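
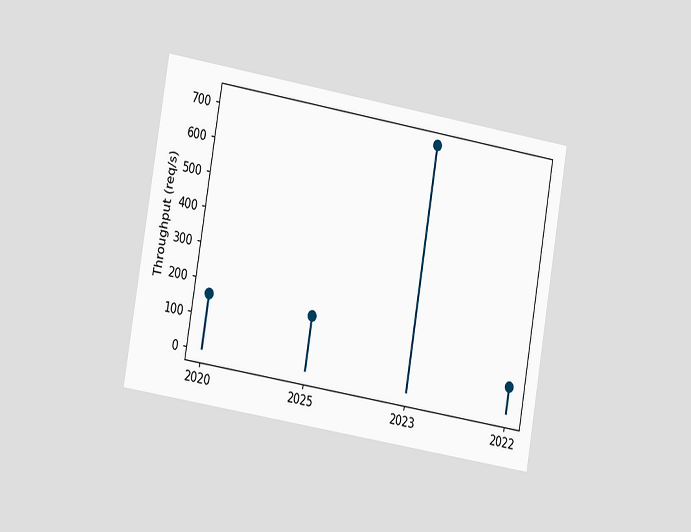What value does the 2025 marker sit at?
The chart is tilted about 10° clockwise and viewed slightly from the left. The 2025 marker sits at 160req/s.

160req/s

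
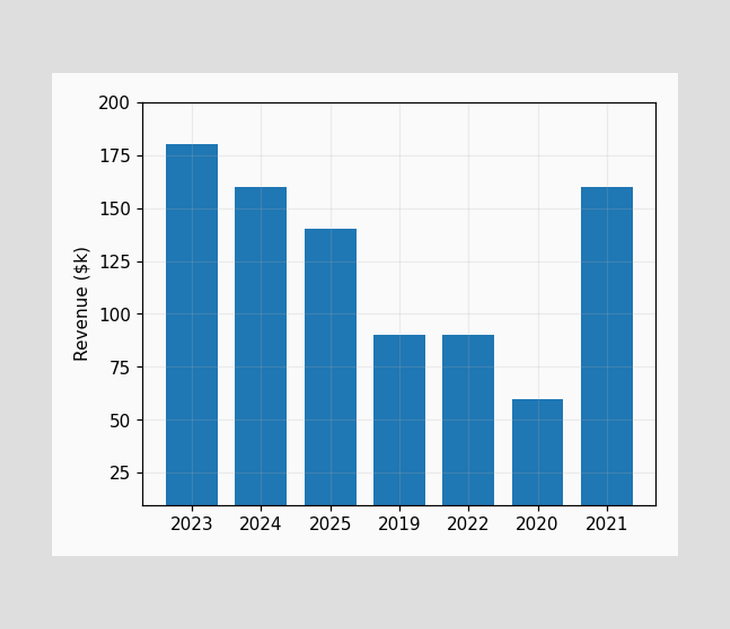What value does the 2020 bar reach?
$60k

Reading along the chart's y-axis, the 2020 bar reaches $60k.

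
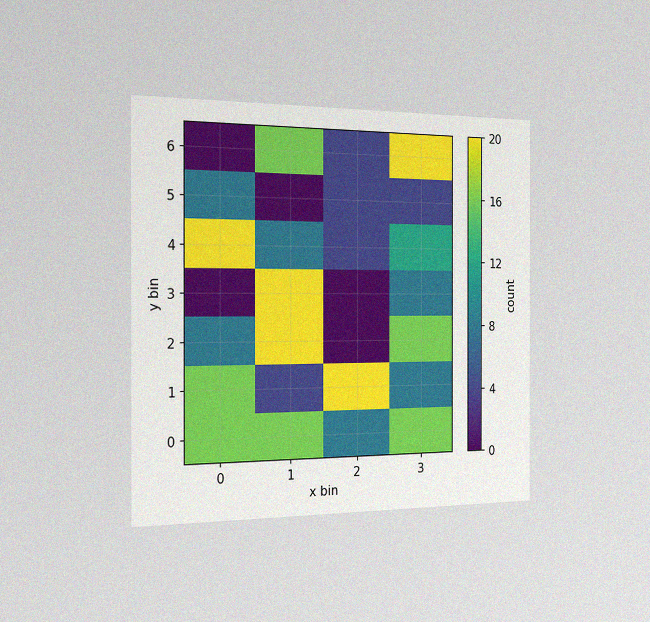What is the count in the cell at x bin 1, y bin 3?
20

The chart is viewed slightly from the left, with some photo noise. Matching the cell (1, 3) against the colorbar gives 20.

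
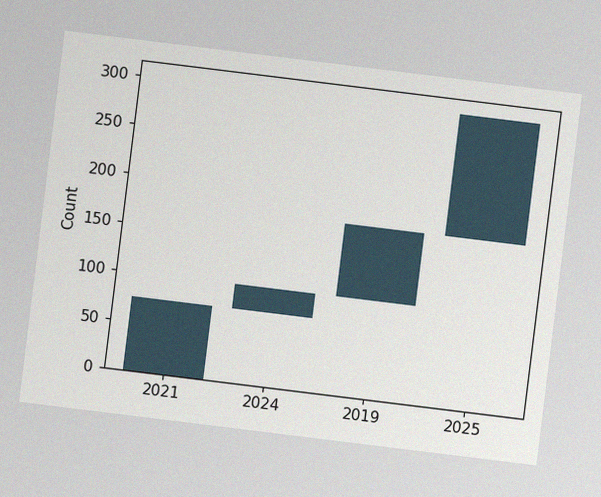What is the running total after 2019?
The chart is tilted about 7° clockwise, with some photo noise. After 2019 the running total reaches 175.

175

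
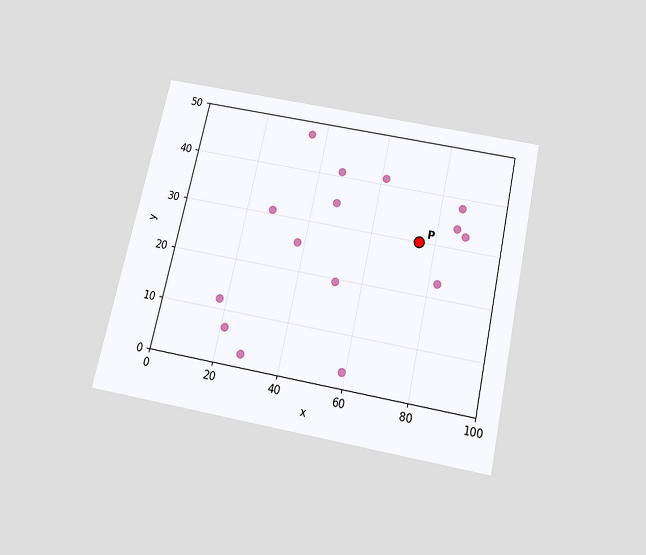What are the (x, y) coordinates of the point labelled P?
(75, 30)

The chart is tilted about 12° clockwise and viewed slightly from below. Following the gridlines from P to each axis, P sits at (75, 30).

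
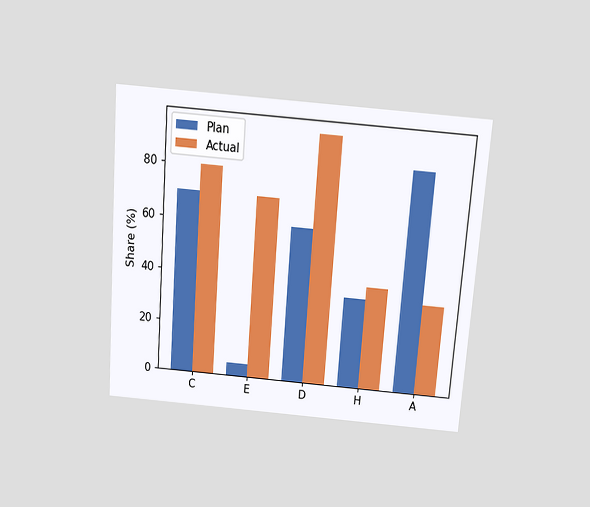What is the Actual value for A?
35%

The chart is tilted about 4° clockwise and viewed slightly from above. The Actual bar at A reaches 35% on the y-axis.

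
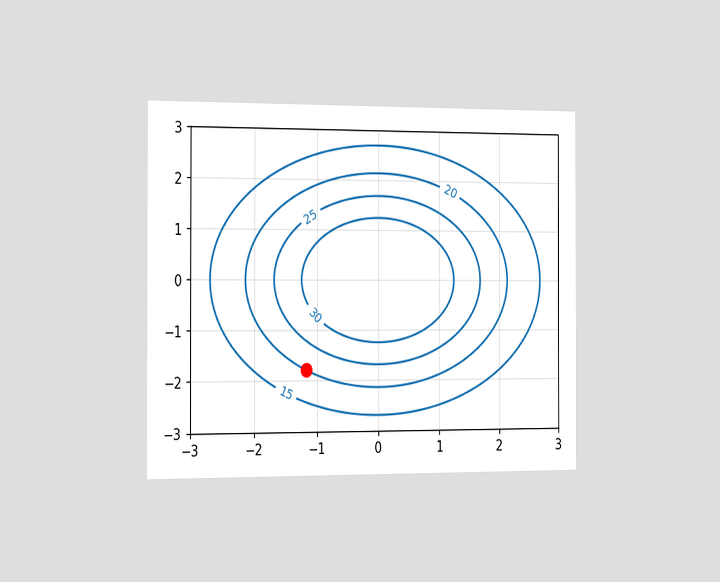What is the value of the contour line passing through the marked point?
20

The chart is viewed slightly from the left. The marked point sits on the contour labelled 20.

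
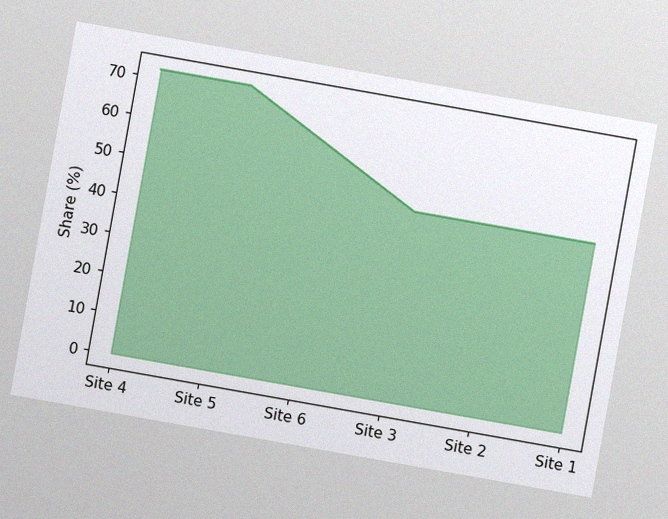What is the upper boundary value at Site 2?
The chart is tilted about 10° clockwise, with some photo noise. At Site 2 the upper boundary is at 48%.

48%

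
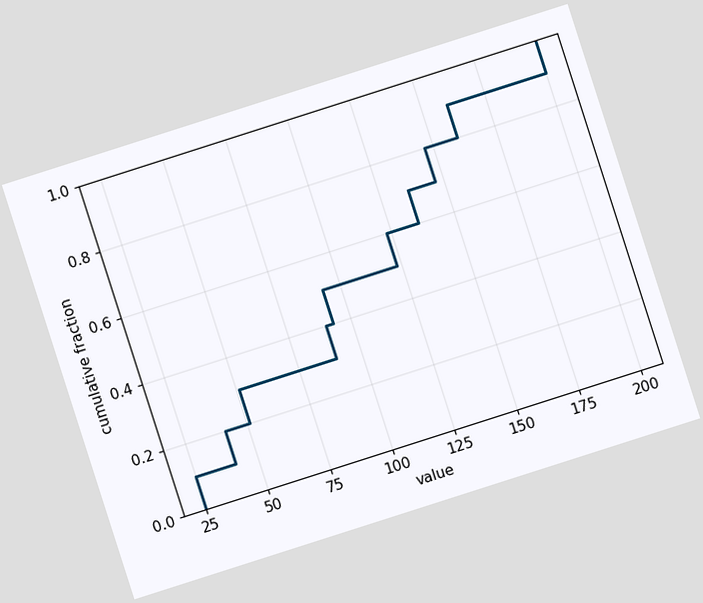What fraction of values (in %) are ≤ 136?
70%

The chart is tilted about 18° counter-clockwise. At x=136 the ECDF step is at 70%.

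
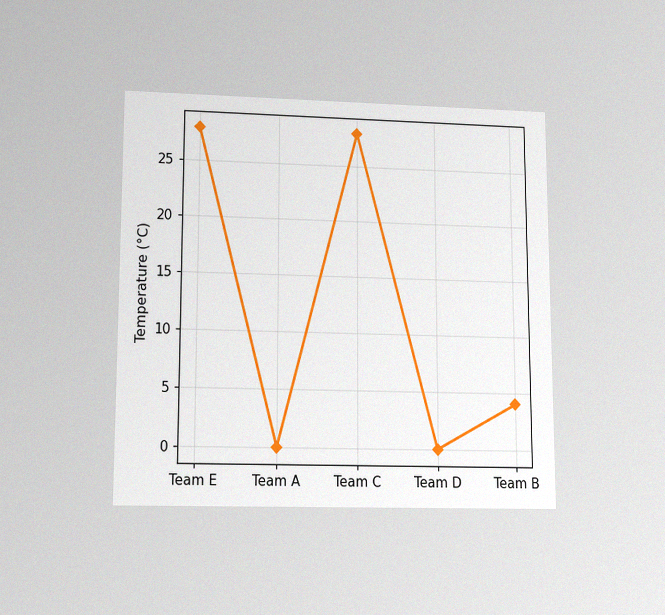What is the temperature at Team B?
4°C

The chart is viewed at a slight angle, with some photo noise. At Team B, the line is at 4°C.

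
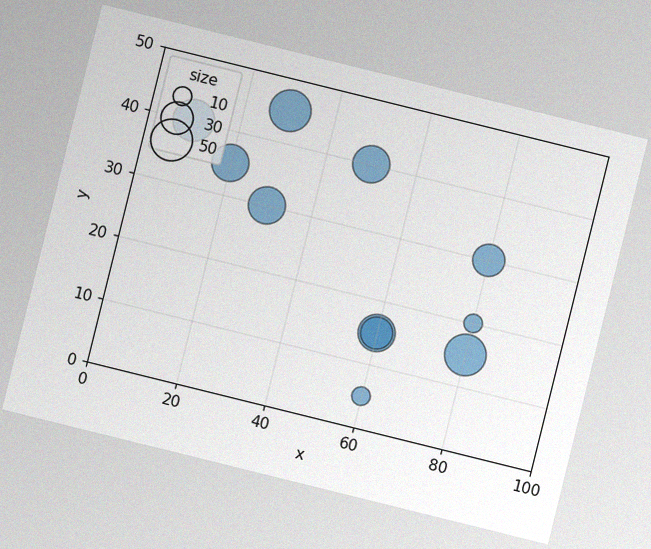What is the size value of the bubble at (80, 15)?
50

The chart is tilted about 14° clockwise, with some photo noise. Matching the bubble at (80, 15) against the size legend gives 50.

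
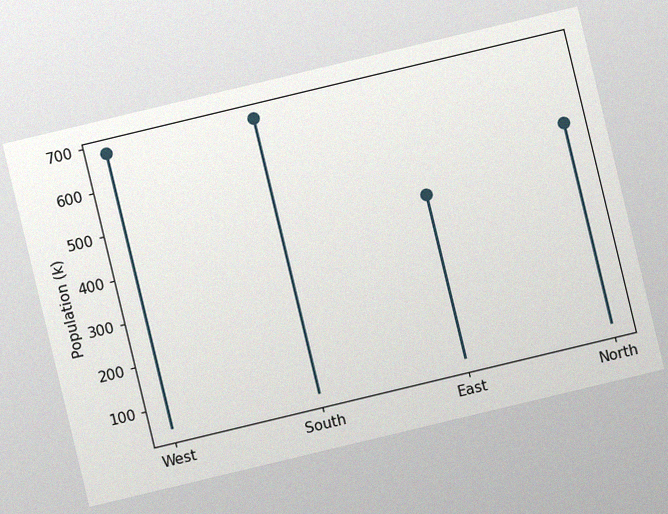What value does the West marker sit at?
680k

The chart is tilted about 13° counter-clockwise, with some photo noise. The West marker sits at 680k.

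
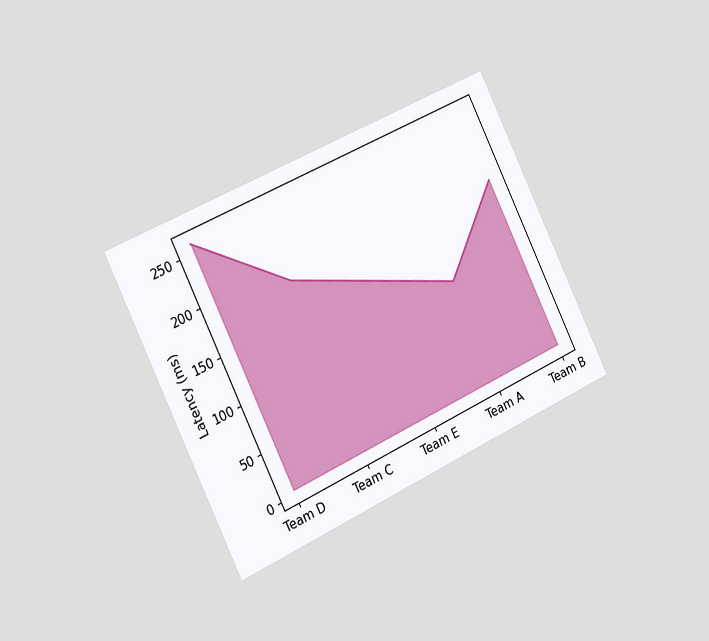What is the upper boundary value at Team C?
185ms

The chart is tilted about 26° counter-clockwise and viewed slightly from the left. At Team C the upper boundary is at 185ms.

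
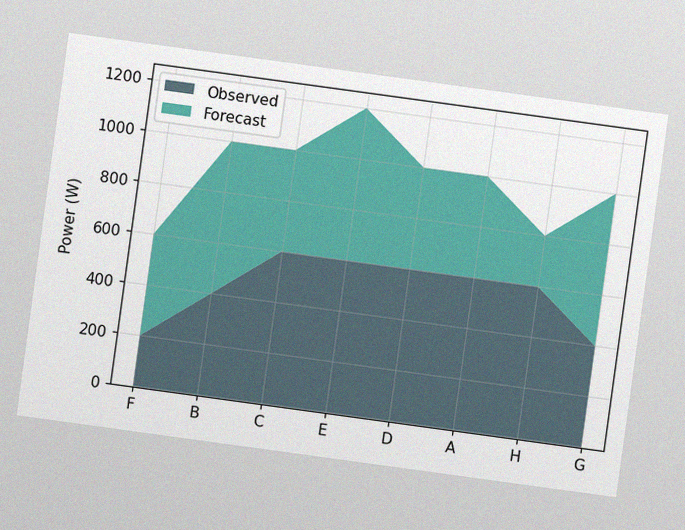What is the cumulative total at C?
1000W

The chart is tilted about 8° clockwise, with some photo noise. The stacked total at C reaches 1000W.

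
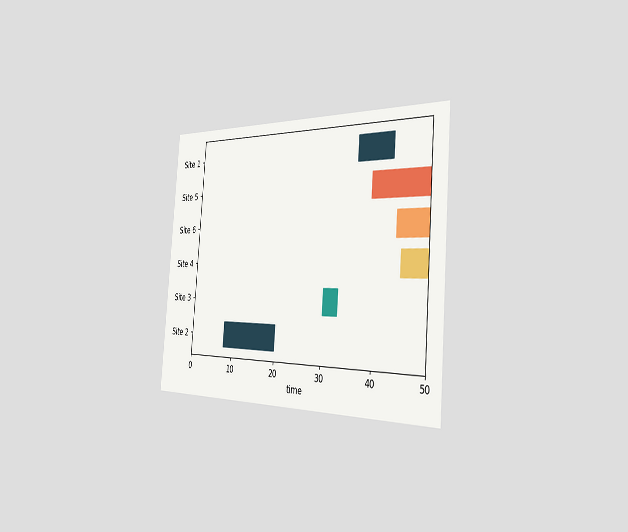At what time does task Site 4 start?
45

The chart is tilted about 5° clockwise and viewed slightly from the right. The Site 4 bar begins at t=45.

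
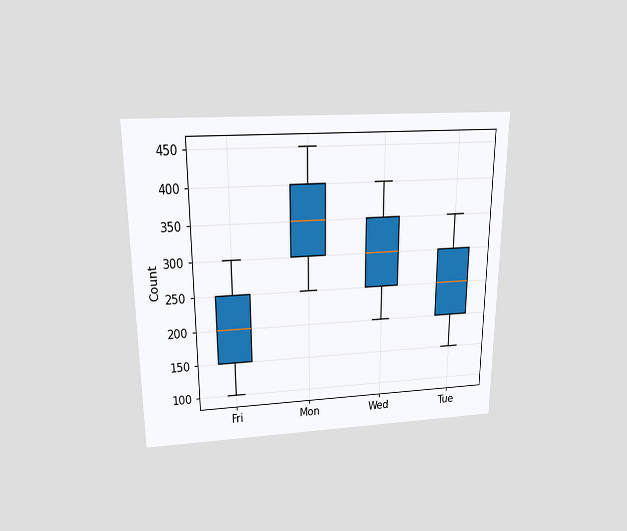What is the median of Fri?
200

The chart is viewed slightly from above. The median line in the Fri box sits at 200.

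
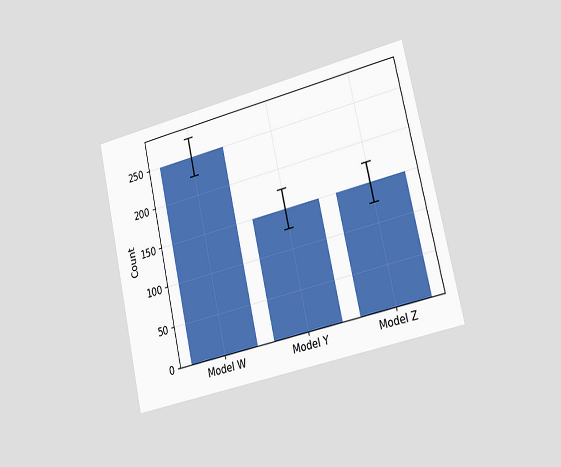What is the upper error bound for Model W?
275

The chart is tilted about 13° counter-clockwise and viewed slightly from the right. The Model W bar's upper whisker reaches 275.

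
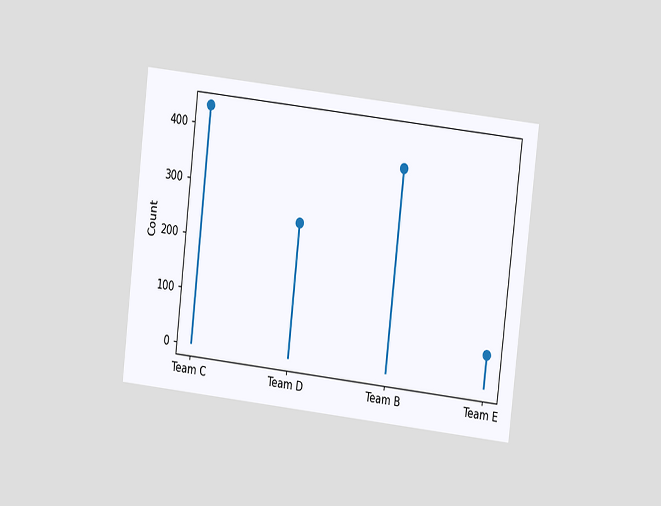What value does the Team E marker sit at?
The chart is tilted about 7° clockwise and viewed at a slight angle. The Team E marker sits at 62.

62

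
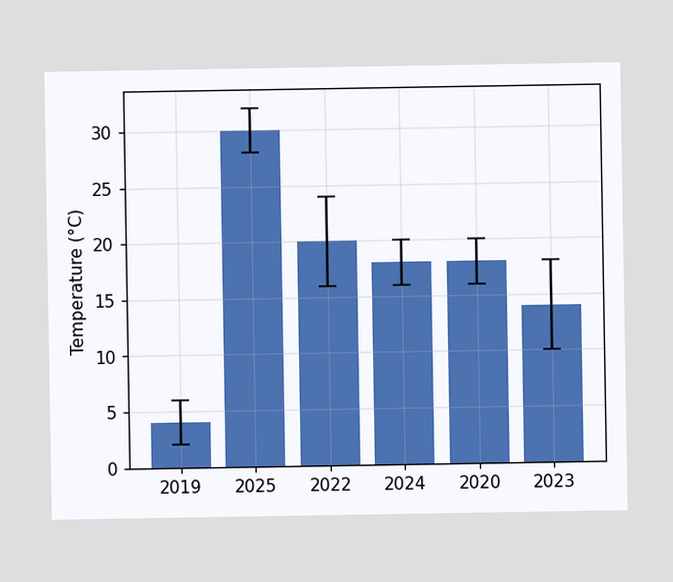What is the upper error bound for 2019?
The 2019 bar's upper whisker reaches 6°C.

6°C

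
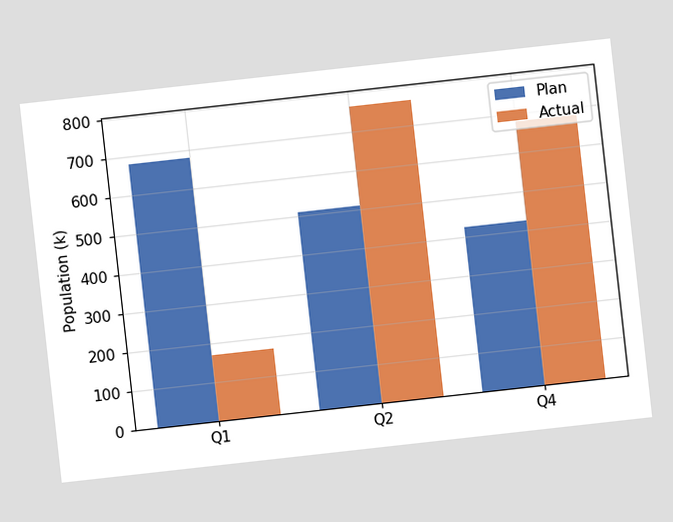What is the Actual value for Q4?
680k

The chart is tilted about 6° counter-clockwise. The Actual bar at Q4 reaches 680k on the y-axis.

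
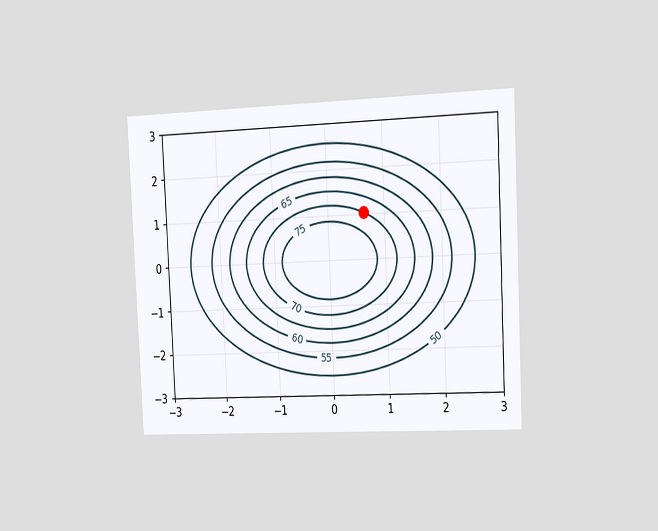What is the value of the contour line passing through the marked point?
The chart is tilted about 3° counter-clockwise and viewed slightly from the right. The marked point sits on the contour labelled 70.

70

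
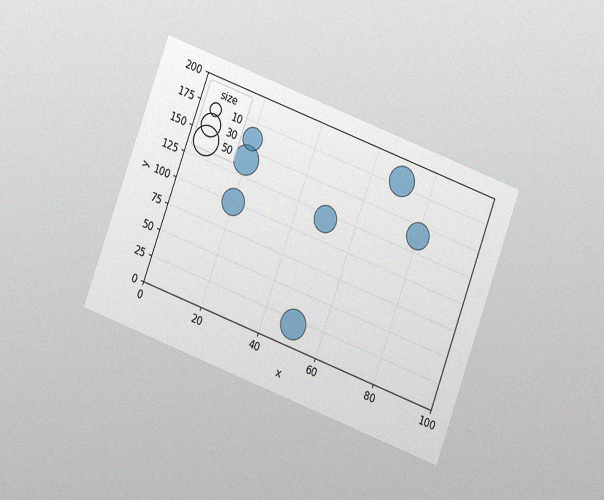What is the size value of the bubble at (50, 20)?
The chart is tilted about 20° clockwise and viewed at a slight angle, with some photo noise. Matching the bubble at (50, 20) against the size legend gives 50.

50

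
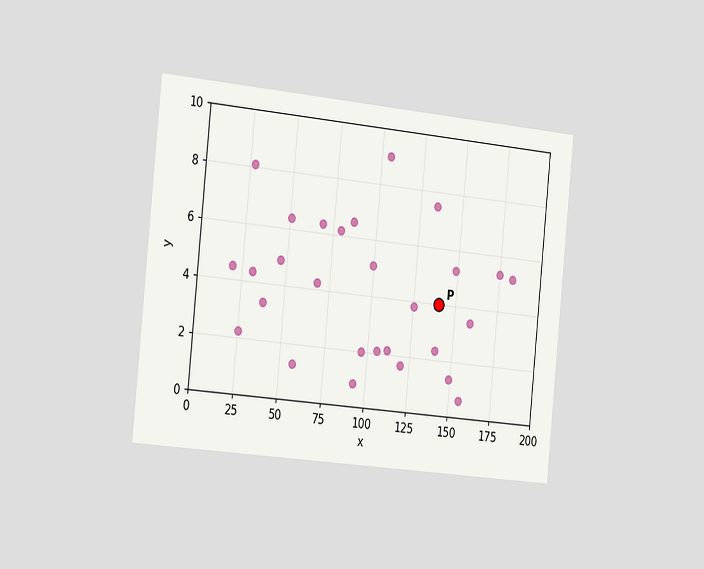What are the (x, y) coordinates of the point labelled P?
The chart is tilted about 6° clockwise and viewed slightly from the left. Following the gridlines from P to each axis, P sits at (140, 4).

(140, 4)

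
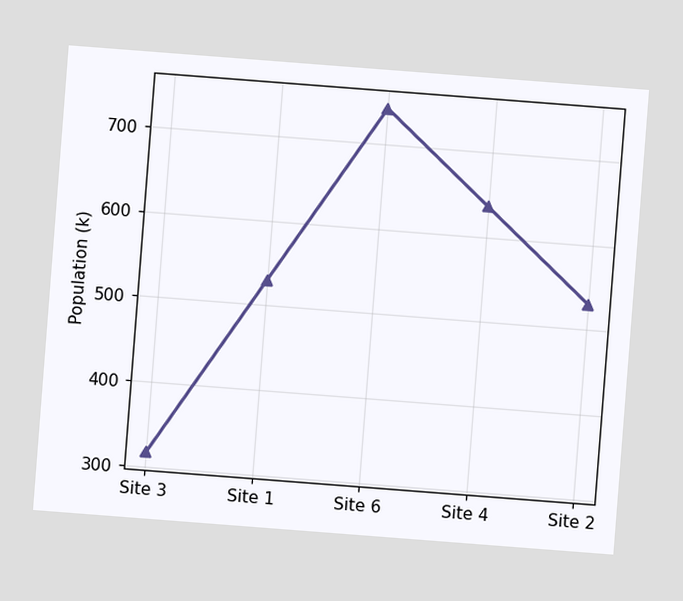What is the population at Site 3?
The chart is tilted about 4° clockwise. At Site 3, the line is at 318k.

318k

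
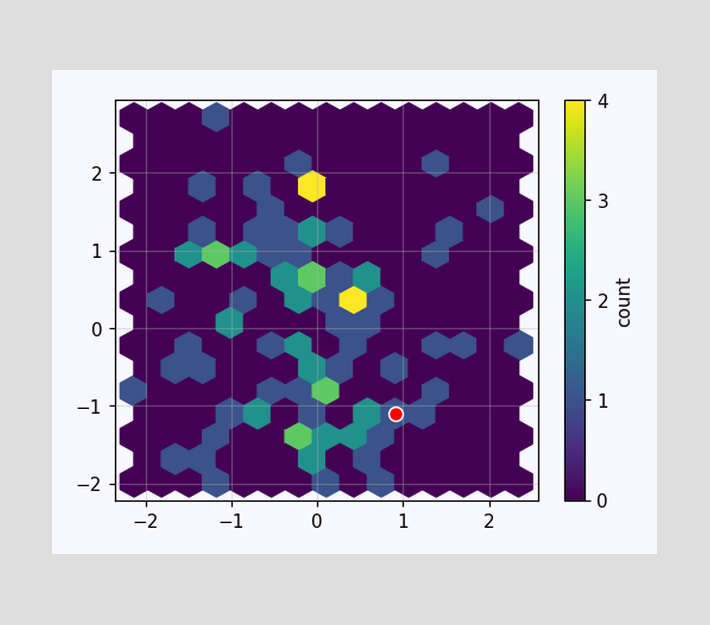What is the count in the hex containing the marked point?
1

The marked hex reads 1 on the colorbar.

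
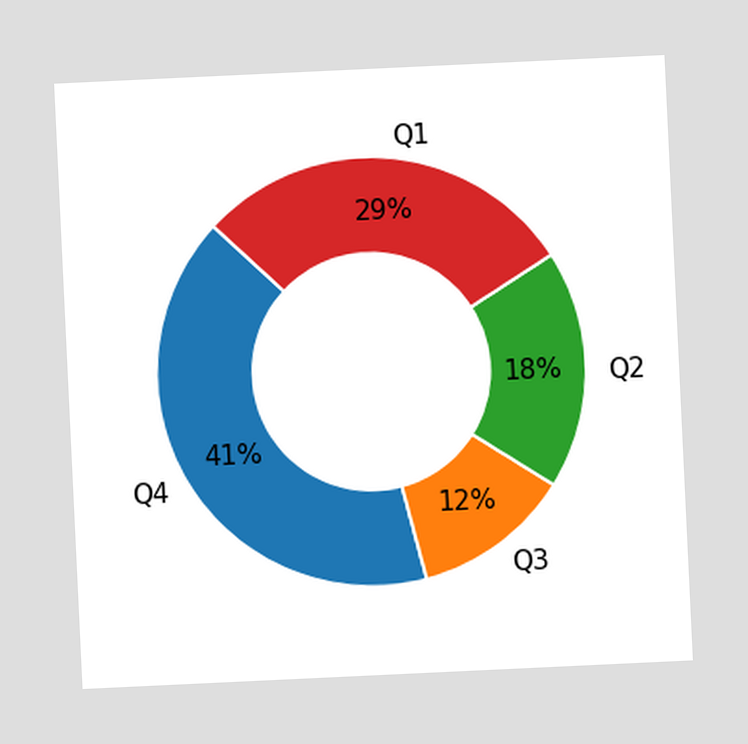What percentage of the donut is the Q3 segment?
The chart is tilted about 3° counter-clockwise. The Q3 segment takes up 12% of the ring.

12%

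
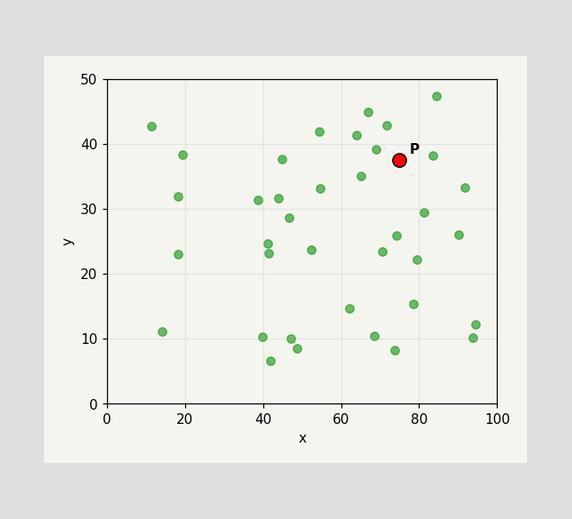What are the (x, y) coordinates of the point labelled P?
(75, 37.5)

Following the gridlines from P to each axis, P sits at (75, 37.5).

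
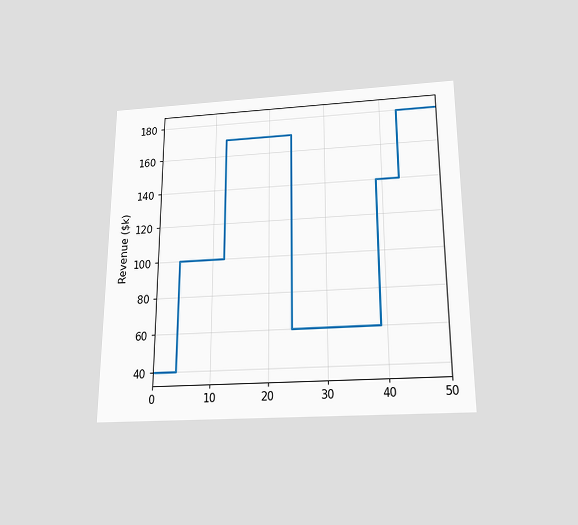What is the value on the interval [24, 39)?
The chart is viewed slightly from below. On [24, 39) the step sits at $60k.

$60k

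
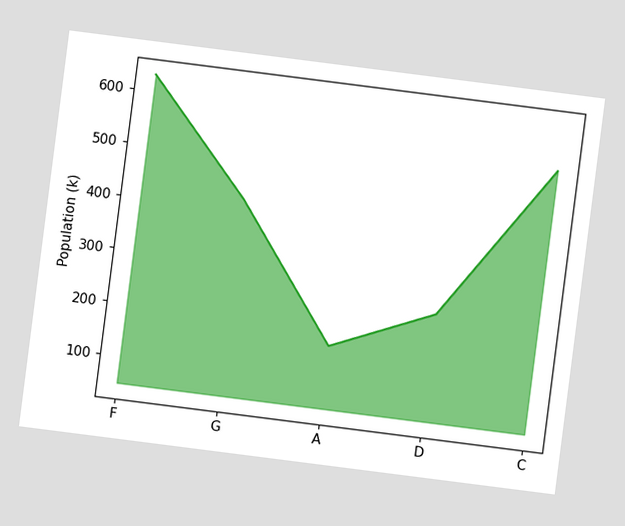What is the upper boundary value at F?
The chart is tilted about 7° clockwise. At F the upper boundary is at 630k.

630k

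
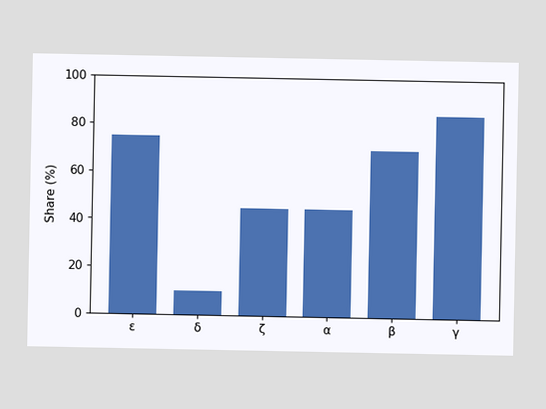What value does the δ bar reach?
Reading along the chart's y-axis, the δ bar reaches 10%.

10%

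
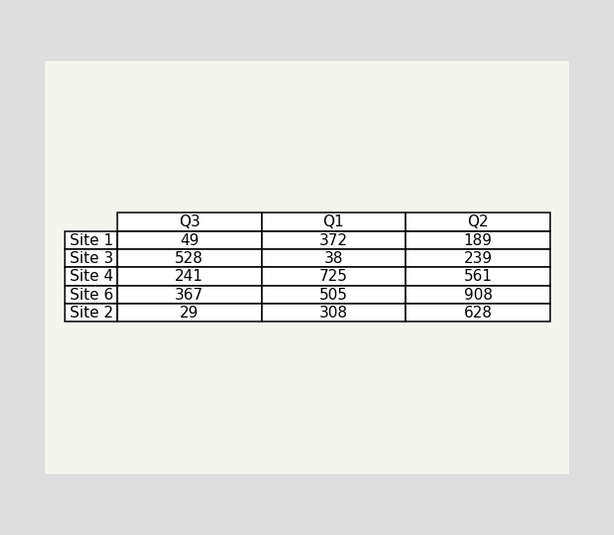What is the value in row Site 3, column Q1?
The (Site 3, Q1) cell reads 38.

38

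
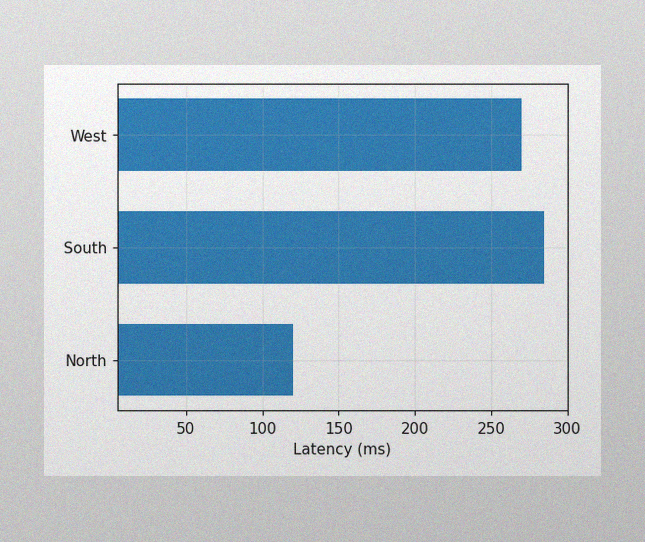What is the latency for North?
120ms

The image has some photo noise and uneven lighting. Reading along the chart's x-axis, the North bar reaches 120ms.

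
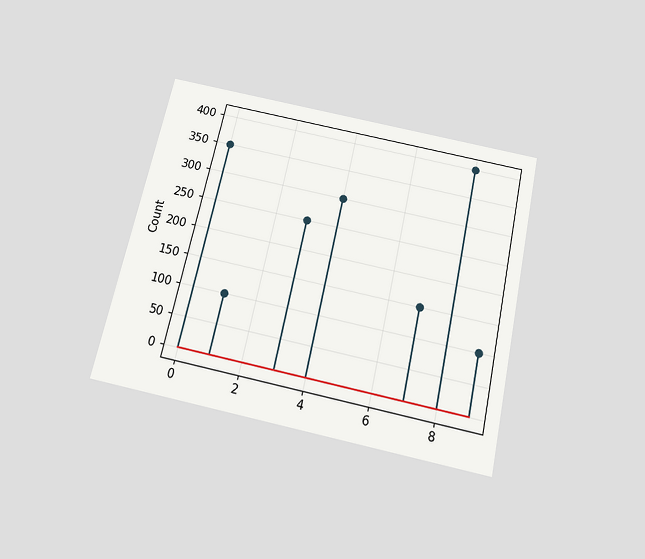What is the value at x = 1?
The chart is tilted about 12° clockwise and viewed slightly from below. The stem at x=1 reaches 100.

100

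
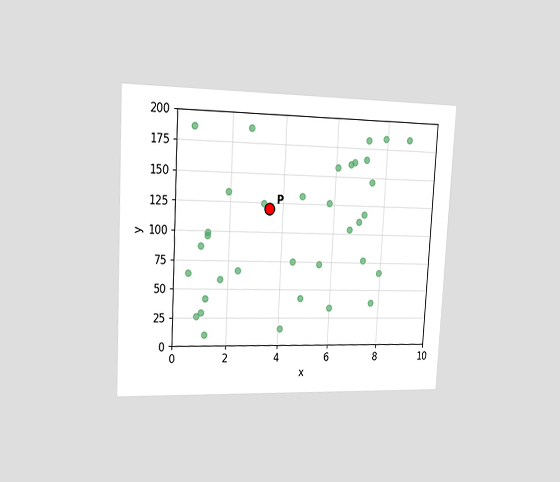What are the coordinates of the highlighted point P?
The chart is tilted about 3° clockwise and viewed slightly from the left. Following the gridlines from P to each axis, P sits at (3.5, 120).

(3.5, 120)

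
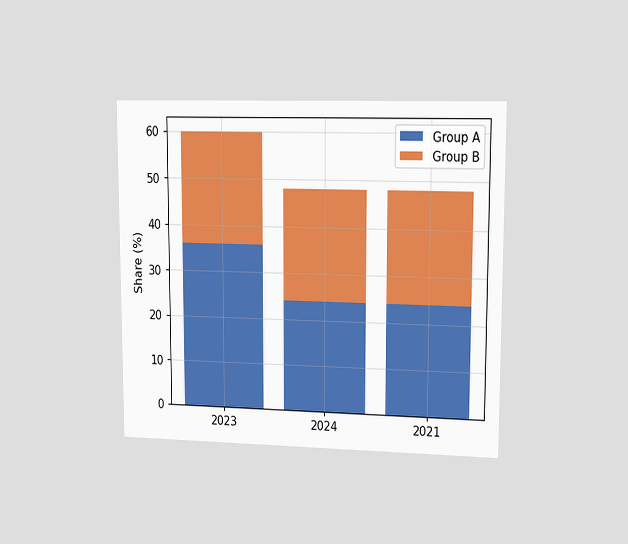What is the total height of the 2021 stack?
The chart is viewed slightly from the right. The 2021 stack's top reaches 48% on the y-axis.

48%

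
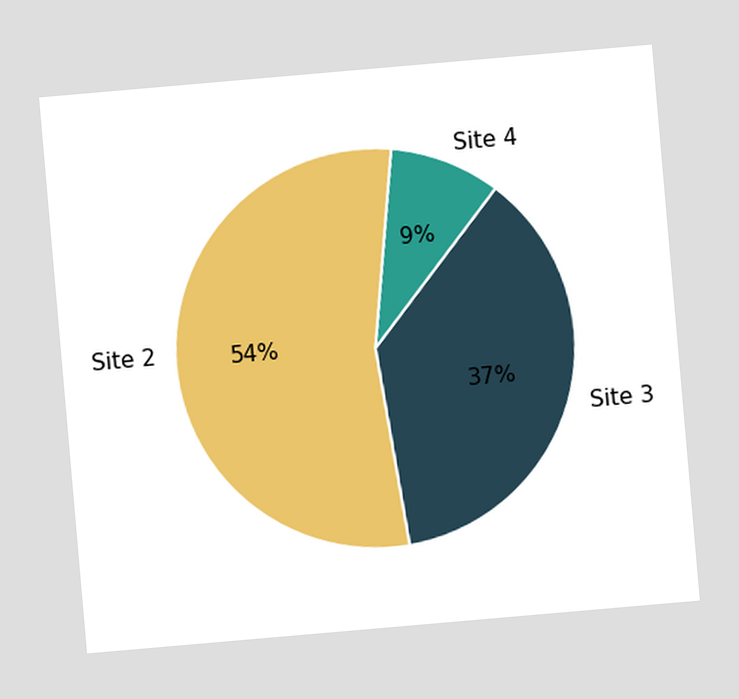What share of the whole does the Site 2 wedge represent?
54%

The chart is tilted about 5° counter-clockwise. The Site 2 slice takes up 54% of the pie.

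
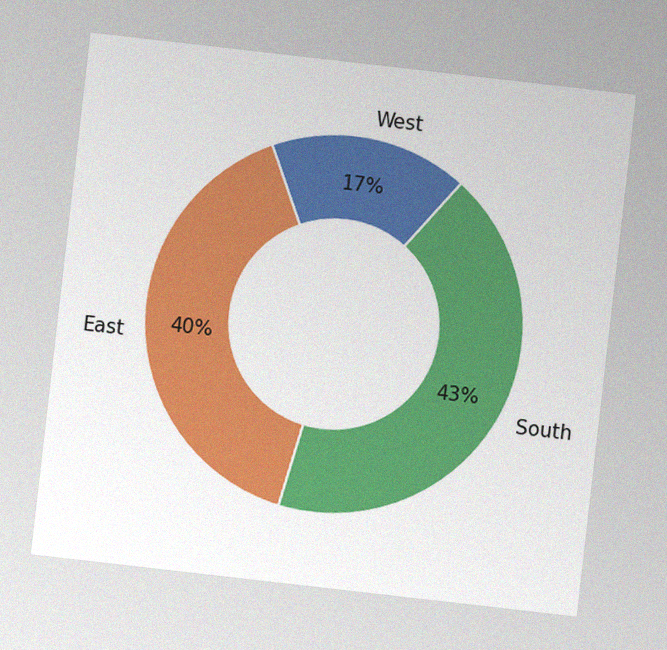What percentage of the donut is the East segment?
The chart is tilted about 7° clockwise, with some photo noise. The East segment takes up 40% of the ring.

40%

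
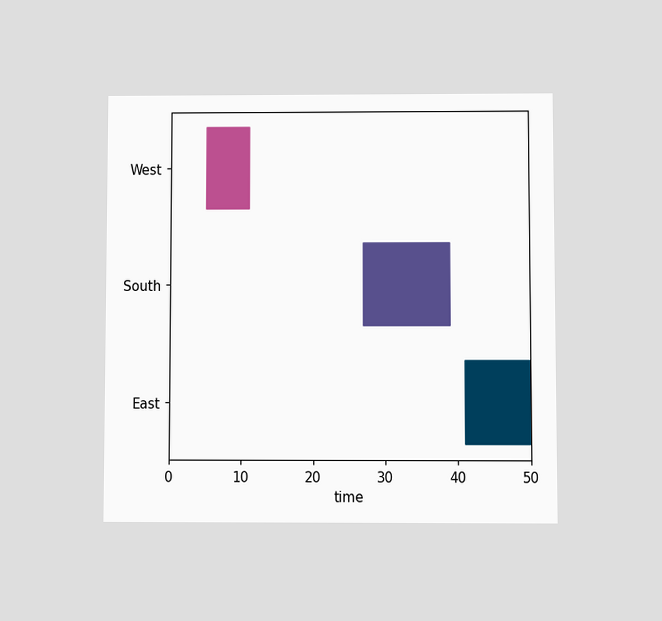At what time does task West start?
The chart is viewed at a slight angle. The West bar begins at t=5.

5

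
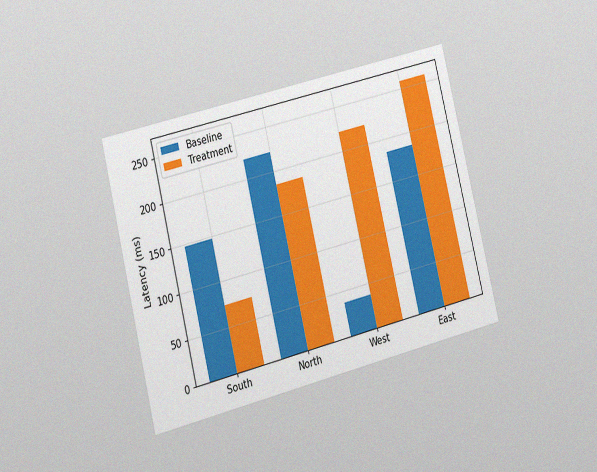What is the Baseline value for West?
The chart is tilted about 14° counter-clockwise and viewed at a slight angle, with some photo noise. The Baseline bar at West reaches 37ms on the y-axis.

37ms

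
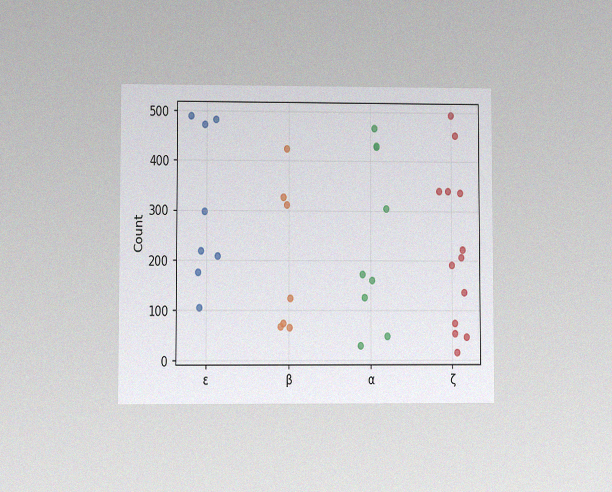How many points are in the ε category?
The chart is viewed at a slight angle, with some photo noise. Counting the markers in the ε column gives 8.

8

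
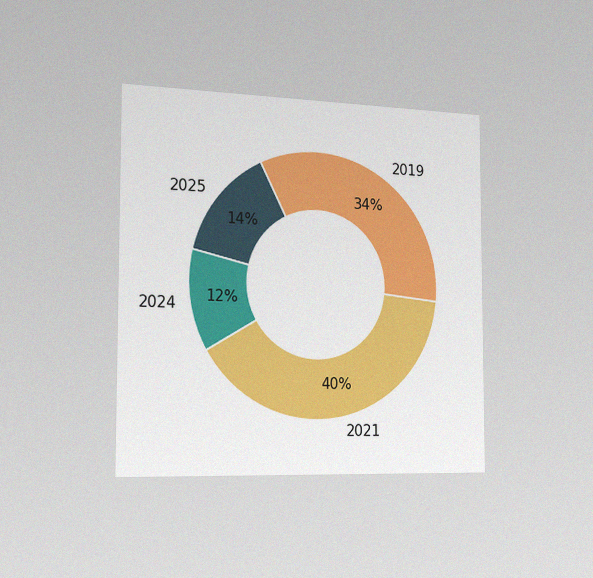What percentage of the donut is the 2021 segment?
The chart is viewed slightly from the left, with some photo noise. The 2021 segment takes up 40% of the ring.

40%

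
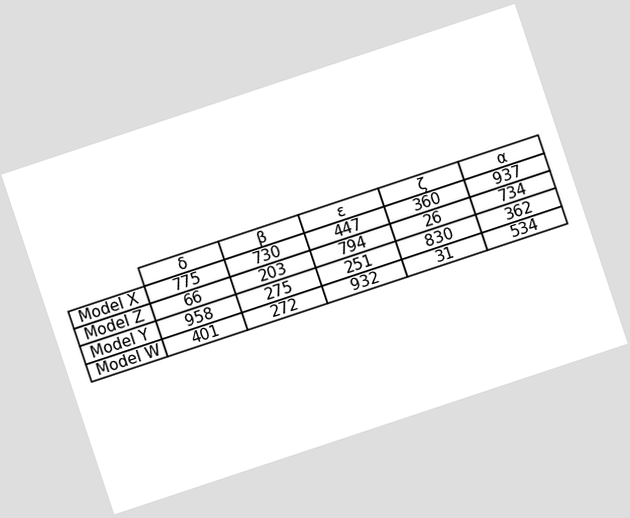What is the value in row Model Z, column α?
734

The chart is tilted about 18° counter-clockwise. The (Model Z, α) cell reads 734.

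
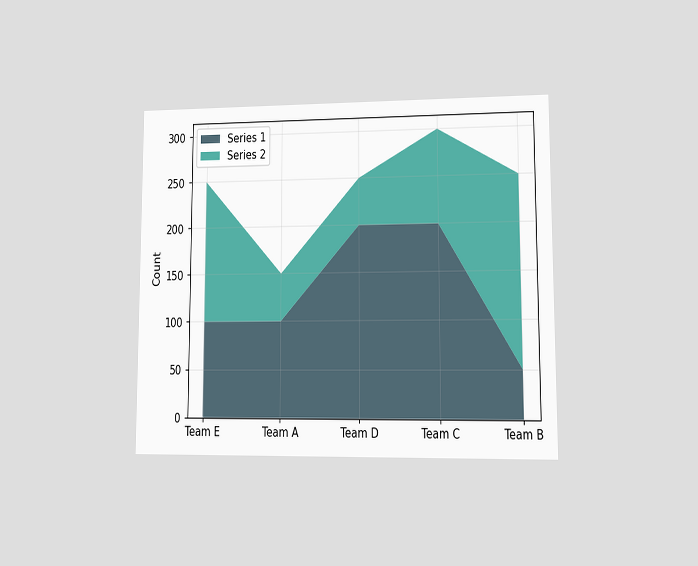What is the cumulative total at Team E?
250

The chart is viewed at a slight angle. The stacked total at Team E reaches 250.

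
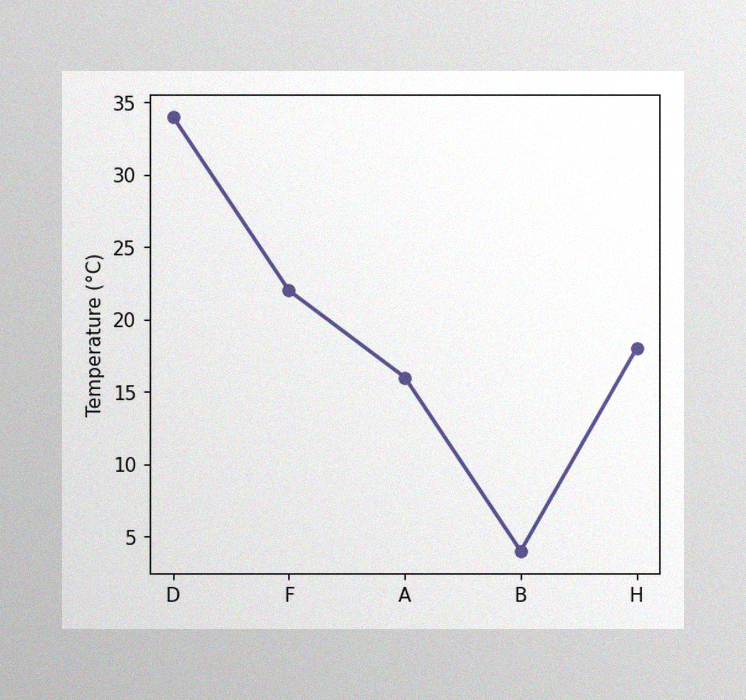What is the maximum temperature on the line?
34°C

The image has some photo noise and uneven lighting. The highest point is at D, and reading across to the y-axis gives 34°C.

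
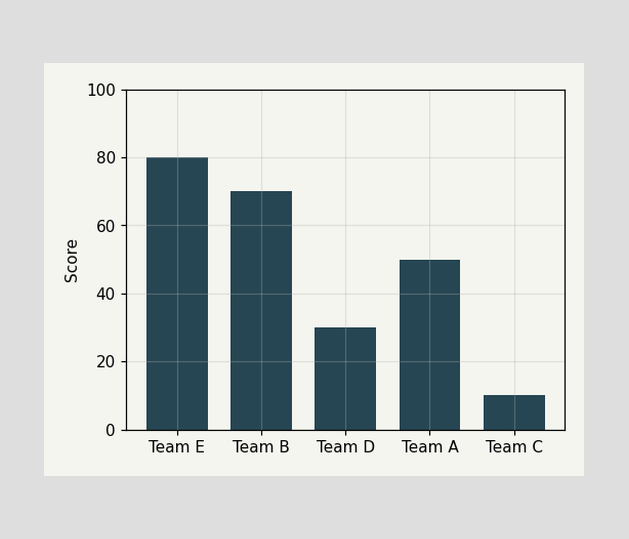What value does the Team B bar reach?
Reading along the chart's y-axis, the Team B bar reaches 70.

70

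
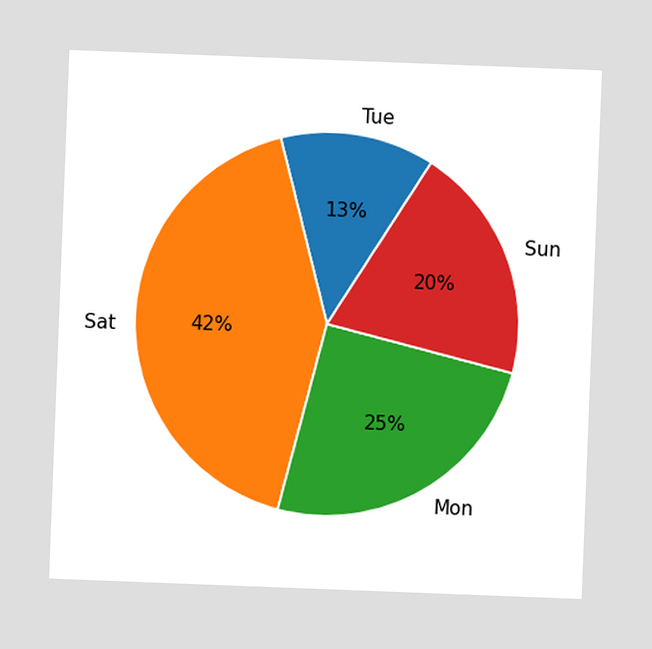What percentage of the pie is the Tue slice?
The chart is tilted about 2° clockwise. The Tue slice takes up 13% of the pie.

13%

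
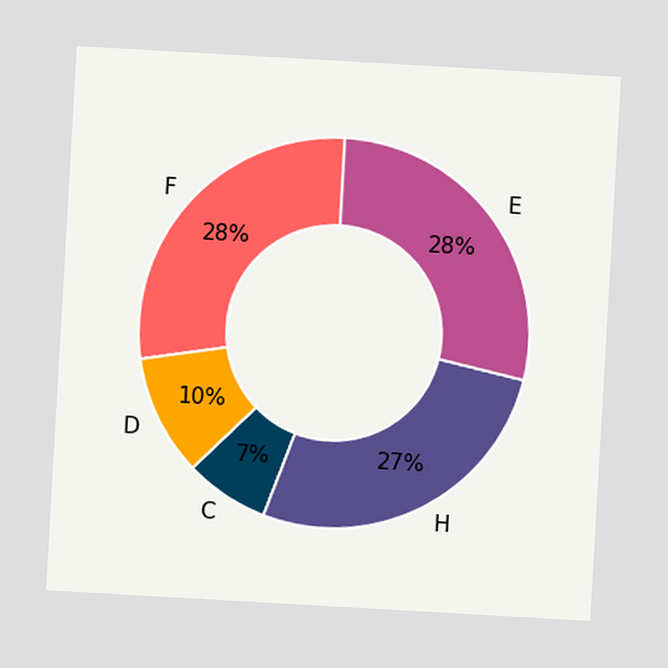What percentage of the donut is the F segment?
The chart is tilted about 3° clockwise. The F segment takes up 28% of the ring.

28%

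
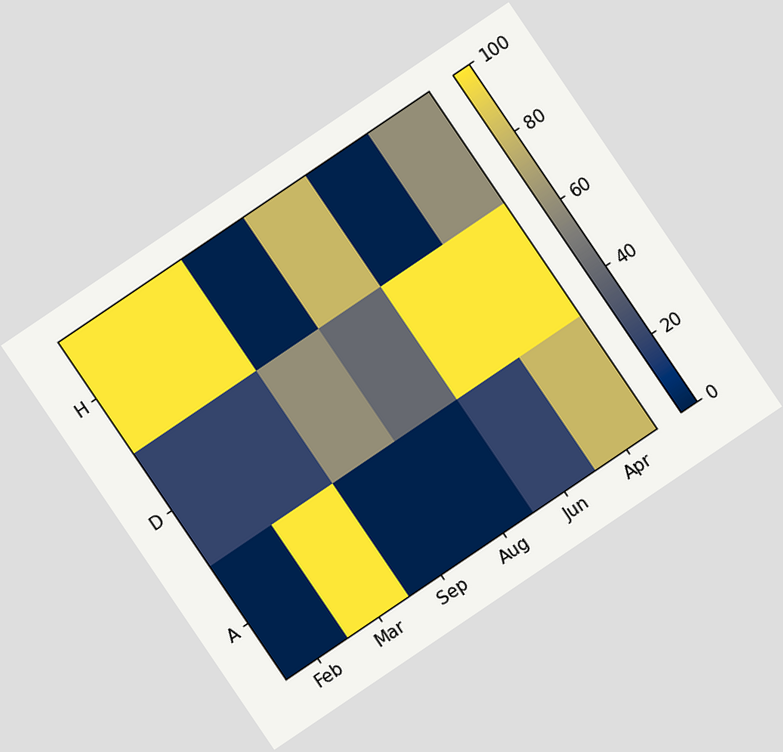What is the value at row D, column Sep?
The chart is tilted about 34° counter-clockwise. Matching cell (D, Sep) against the colorbar gives 60.

60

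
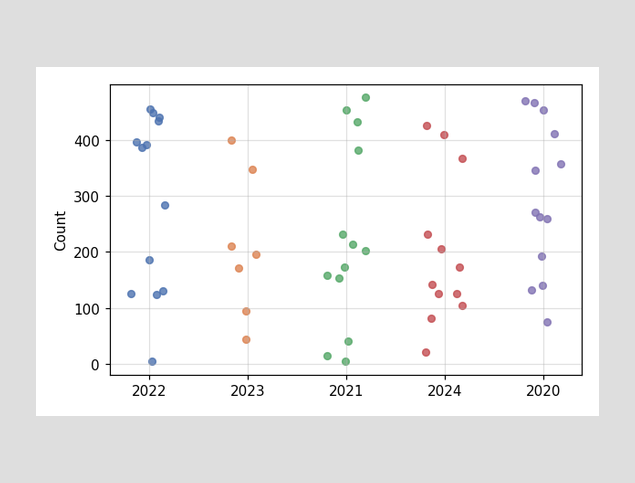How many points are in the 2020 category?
Counting the markers in the 2020 column gives 13.

13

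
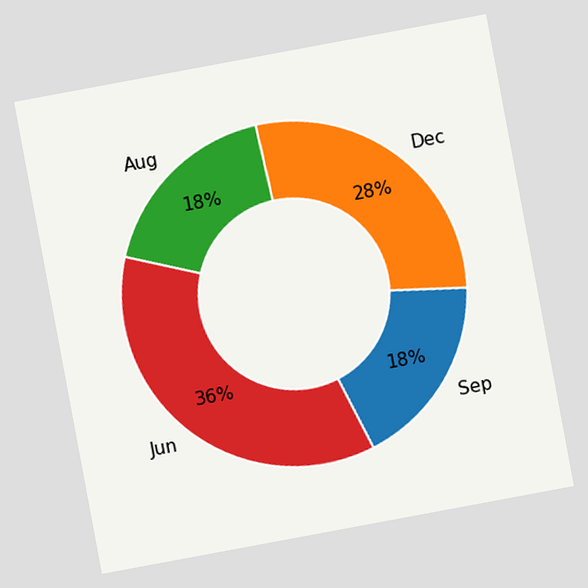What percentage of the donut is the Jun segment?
The chart is tilted about 11° counter-clockwise. The Jun segment takes up 36% of the ring.

36%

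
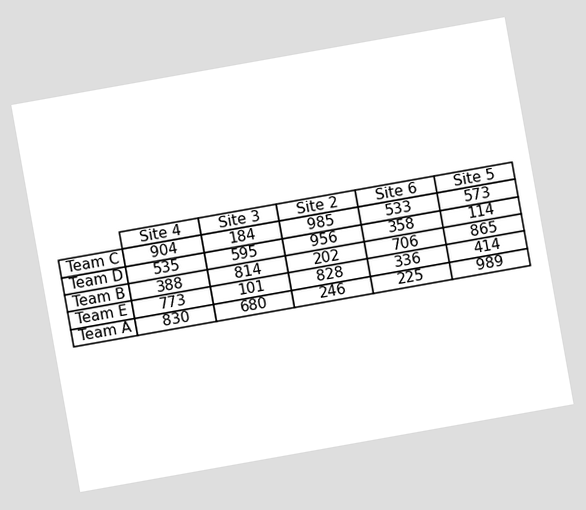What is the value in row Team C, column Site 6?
The chart is tilted about 10° counter-clockwise. The (Team C, Site 6) cell reads 533.

533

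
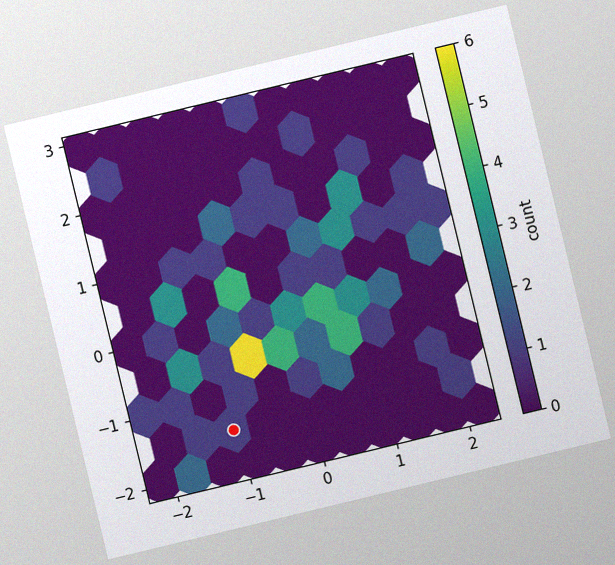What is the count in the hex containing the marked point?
1

The chart is tilted about 14° counter-clockwise, with some photo noise. The marked hex reads 1 on the colorbar.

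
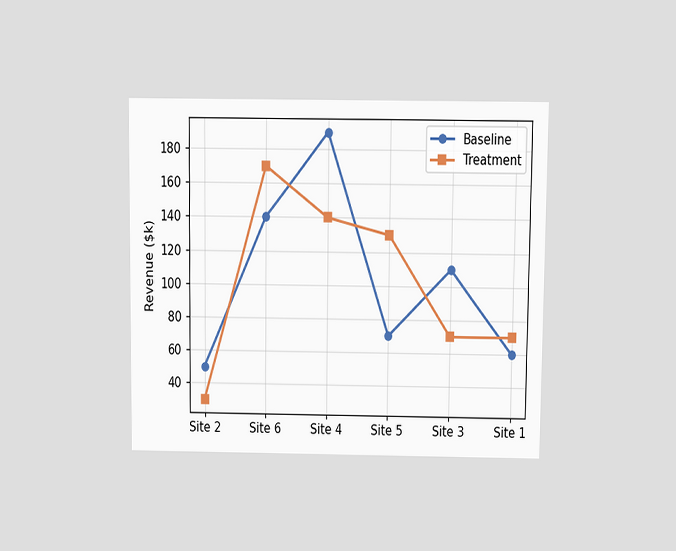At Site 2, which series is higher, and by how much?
Baseline, by $20k

The chart is viewed at a slight angle. At Site 2, Baseline sits above the other line by $20k.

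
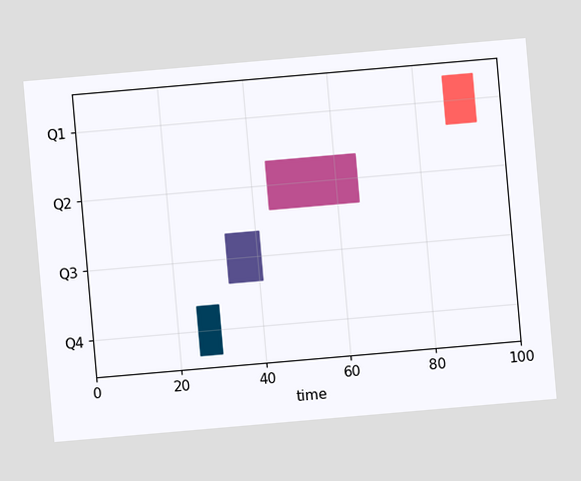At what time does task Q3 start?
33

The chart is tilted about 5° counter-clockwise. The Q3 bar begins at t=33.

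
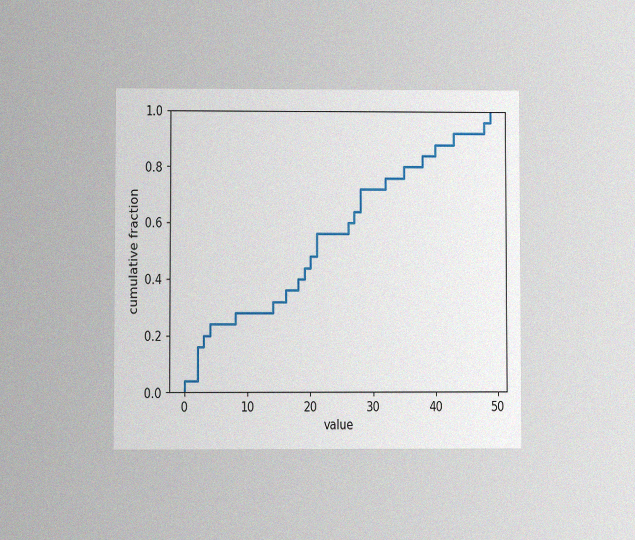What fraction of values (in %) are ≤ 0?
4%

The chart is viewed at a slight angle, with some photo noise. At x=0 the ECDF step is at 4%.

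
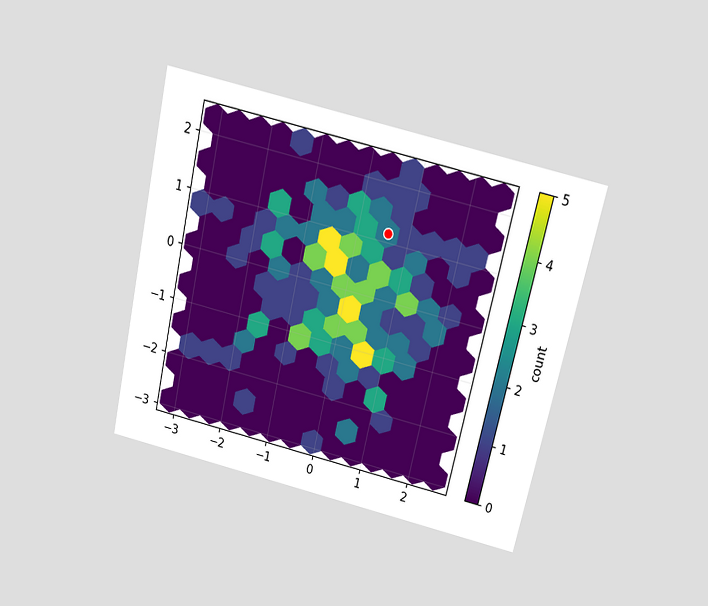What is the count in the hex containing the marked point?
2

The chart is tilted about 13° clockwise and viewed slightly from above. The marked hex reads 2 on the colorbar.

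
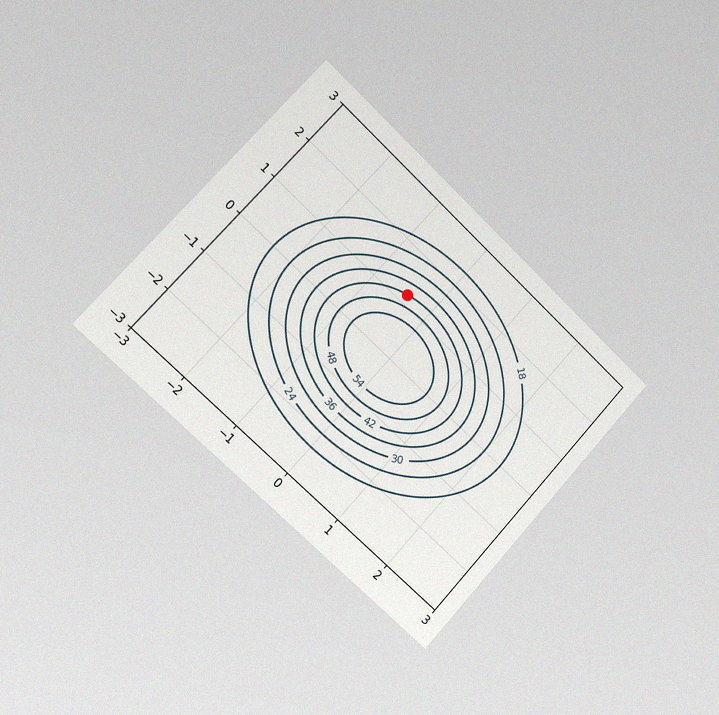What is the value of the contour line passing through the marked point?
42

The chart is tilted about 43° clockwise and viewed slightly from the left, with some photo noise. The marked point sits on the contour labelled 42.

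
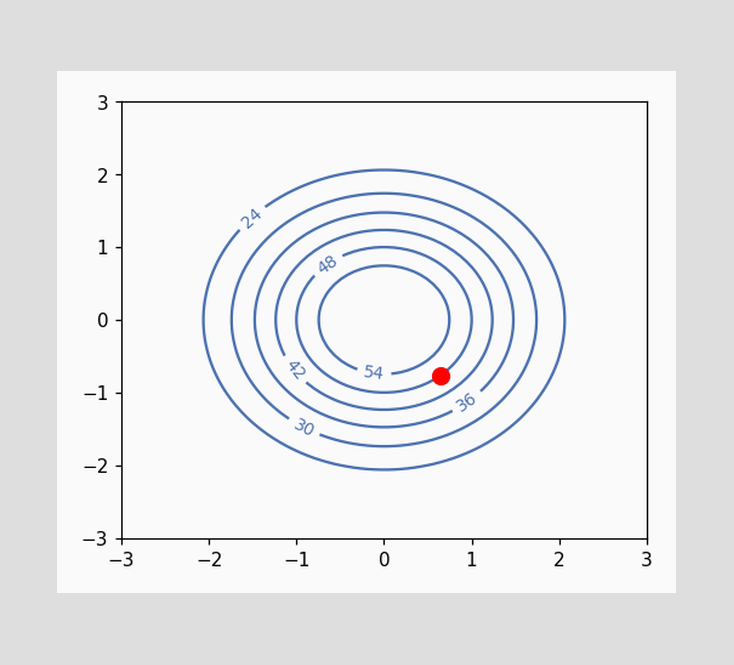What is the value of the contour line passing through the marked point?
48

The marked point sits on the contour labelled 48.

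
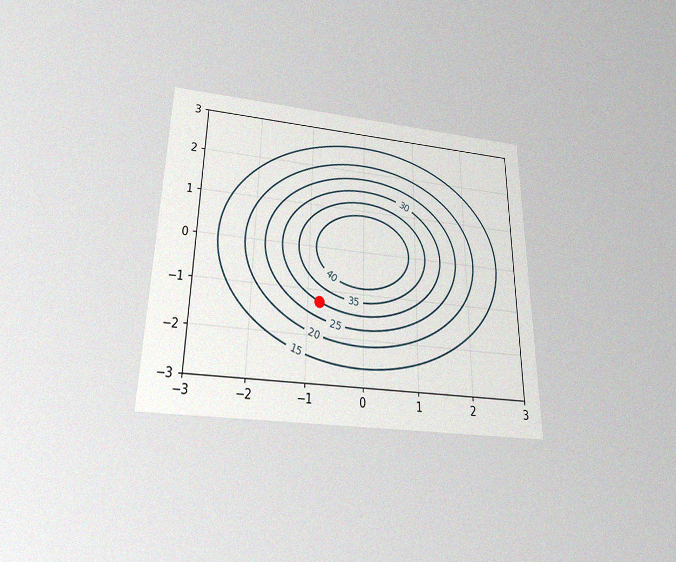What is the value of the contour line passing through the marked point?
30

The chart is viewed slightly from below, with some photo noise. The marked point sits on the contour labelled 30.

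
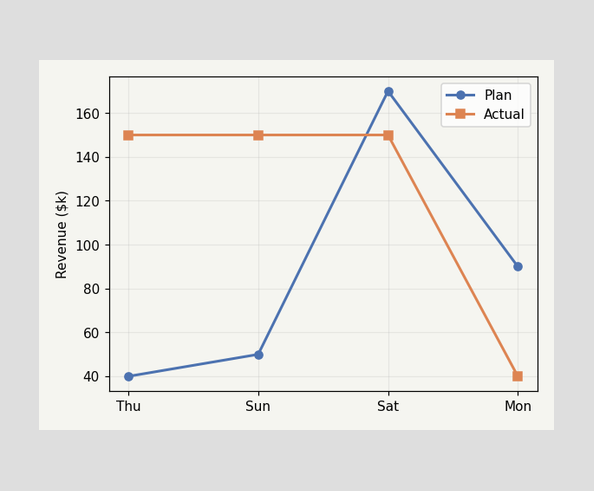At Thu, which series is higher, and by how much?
At Thu, Actual sits above the other line by $110k.

Actual, by $110k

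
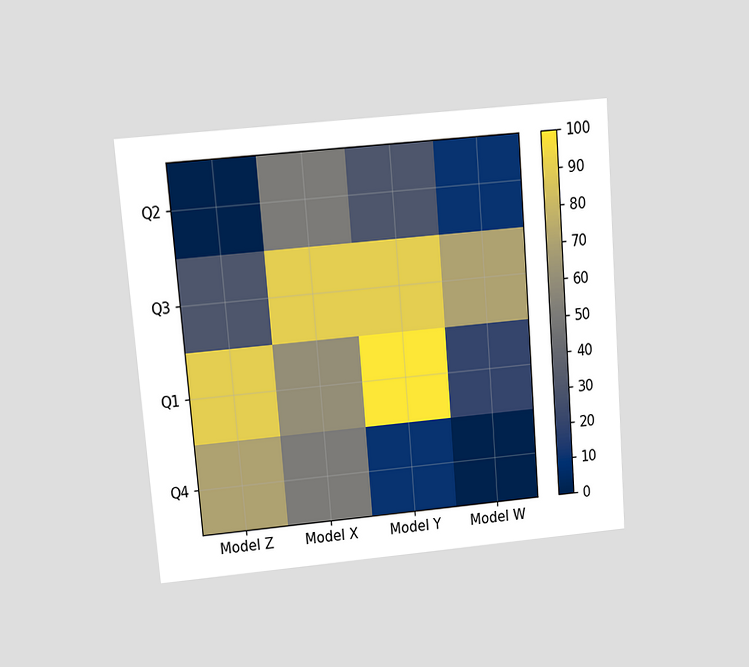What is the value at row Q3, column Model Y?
90

The chart is tilted about 5° counter-clockwise and viewed at a slight angle. Matching cell (Q3, Model Y) against the colorbar gives 90.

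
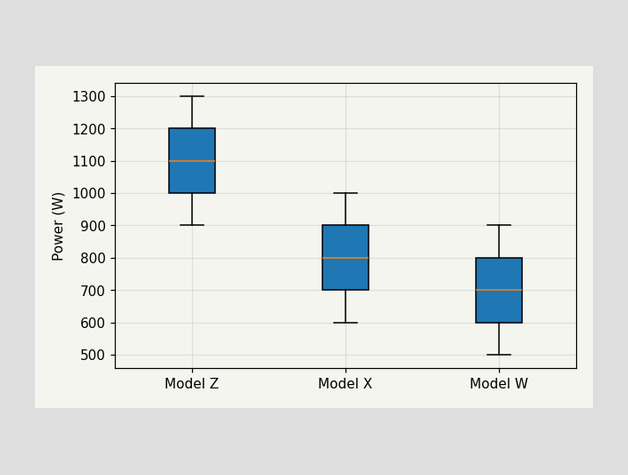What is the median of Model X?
800W

The median line in the Model X box sits at 800W.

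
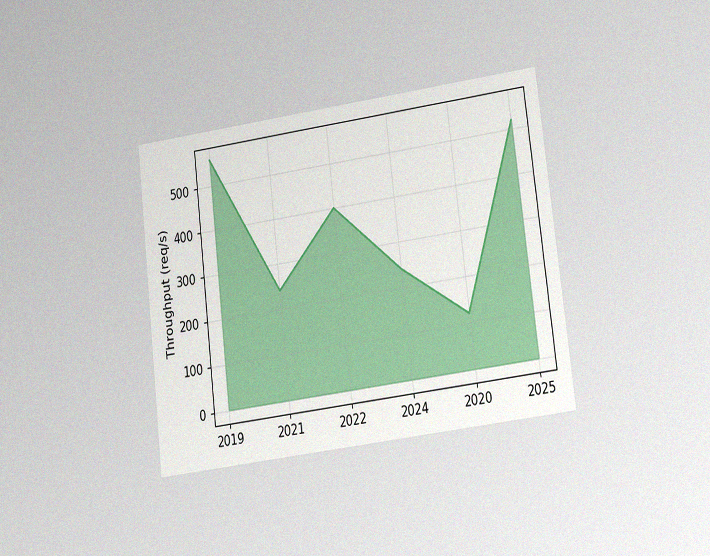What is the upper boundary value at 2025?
520req/s

The chart is tilted about 7° counter-clockwise and viewed at a slight angle, with some photo noise. At 2025 the upper boundary is at 520req/s.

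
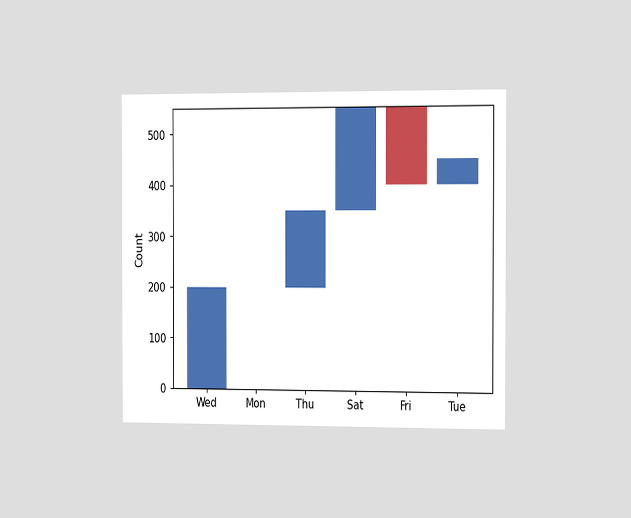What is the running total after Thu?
350

The chart is viewed slightly from the right. After Thu the running total reaches 350.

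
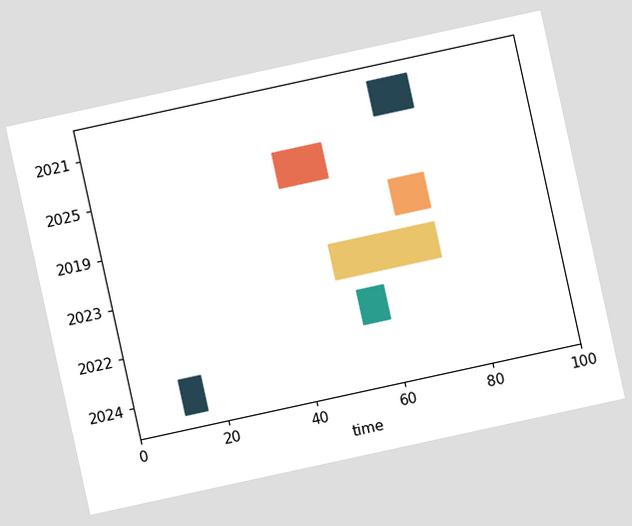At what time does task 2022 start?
The chart is tilted about 12° counter-clockwise. The 2022 bar begins at t=54.

54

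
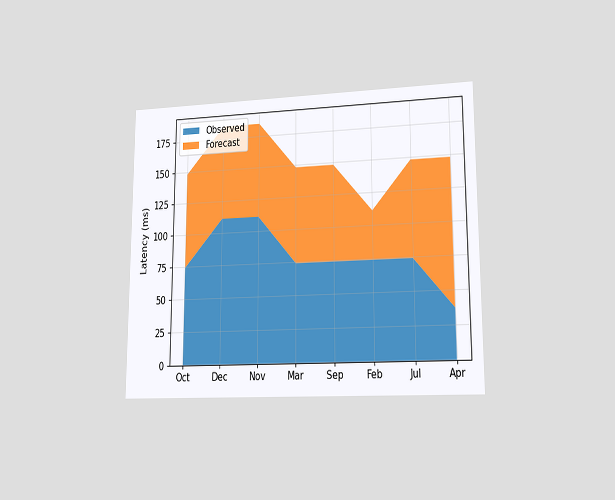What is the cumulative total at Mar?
The chart is viewed at a slight angle. The stacked total at Mar reaches 148ms.

148ms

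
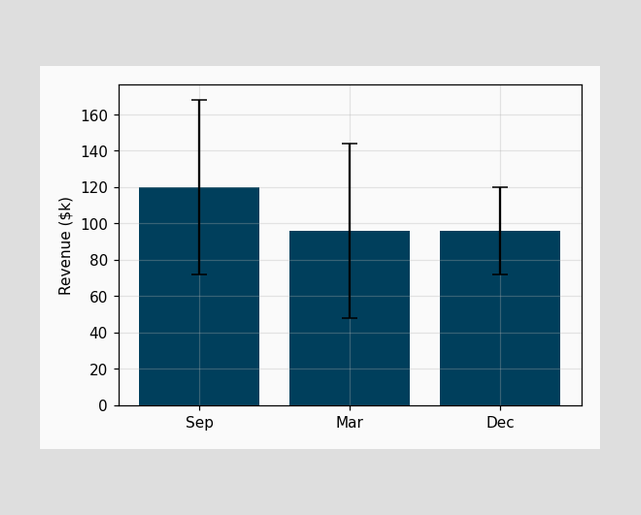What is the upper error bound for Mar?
$144k

The Mar bar's upper whisker reaches $144k.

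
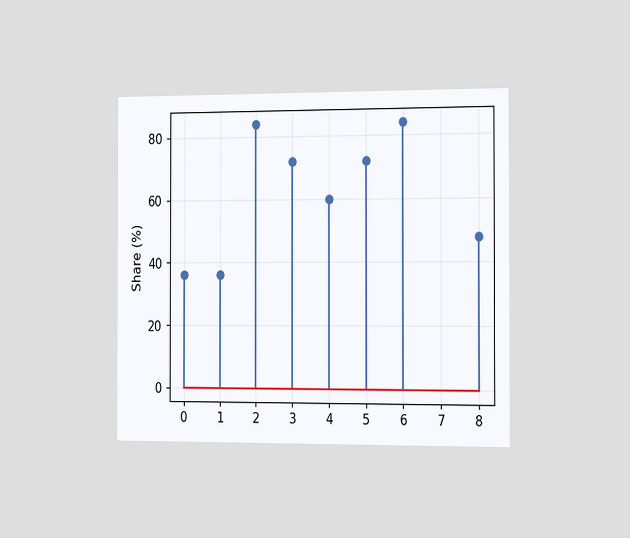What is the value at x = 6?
84%

The chart is viewed slightly from the right. The stem at x=6 reaches 84%.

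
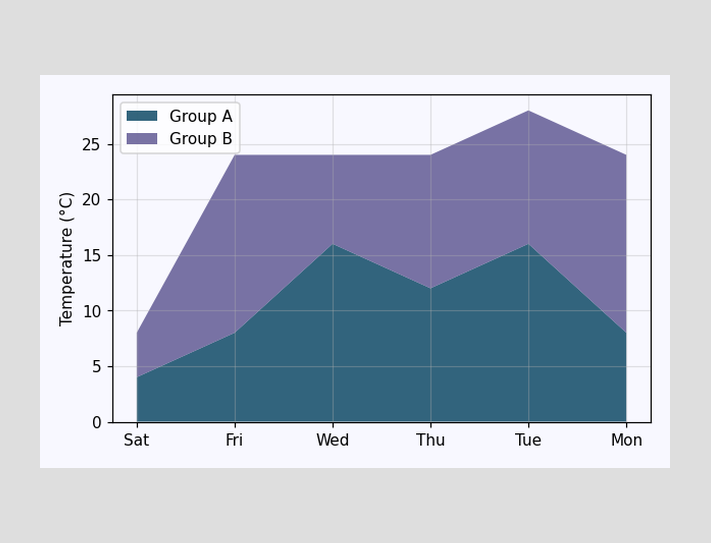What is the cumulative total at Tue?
28°C

The stacked total at Tue reaches 28°C.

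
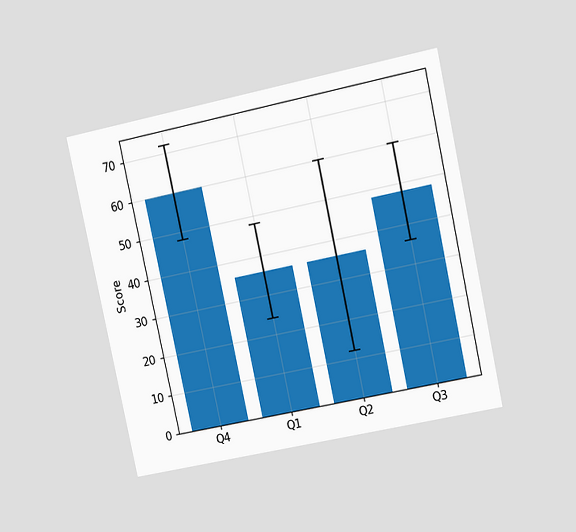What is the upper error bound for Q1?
48

The chart is tilted about 12° counter-clockwise and viewed at a slight angle. The Q1 bar's upper whisker reaches 48.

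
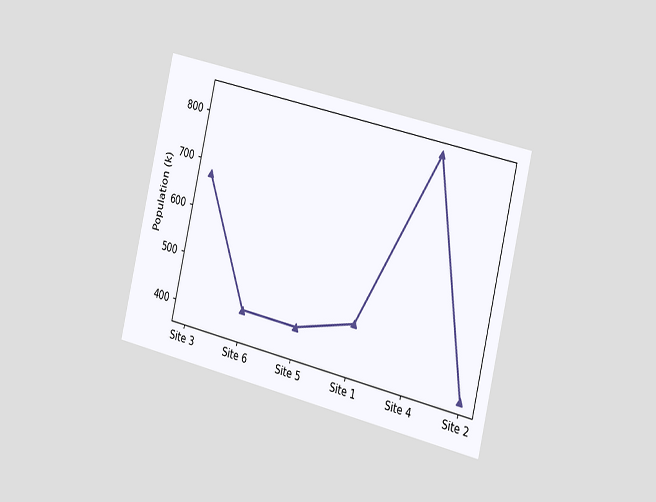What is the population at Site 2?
The chart is tilted about 13° clockwise and viewed slightly from the right. At Site 2, the line is at 378k.

378k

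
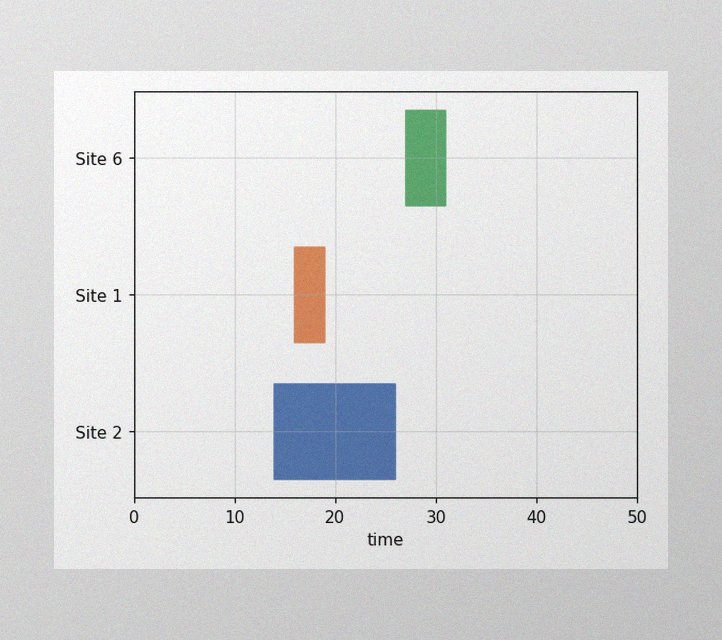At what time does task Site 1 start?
16

The image has some photo noise and uneven lighting. The Site 1 bar begins at t=16.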